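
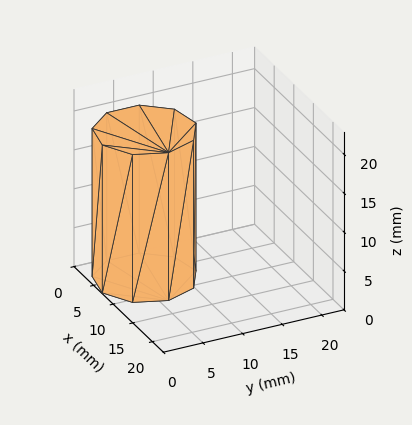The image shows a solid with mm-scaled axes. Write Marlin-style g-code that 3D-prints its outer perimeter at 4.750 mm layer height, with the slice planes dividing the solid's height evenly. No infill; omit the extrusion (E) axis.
Reading the render: the shape is a regular 9-sided prism (a cylinder approximated with 9 flat sides), circumscribed radius ≈ 6 mm, height ≈ 19 mm (dimensions read to the nearest mm from the axis ticks). For the g-code, the solid's height is divided into equal slices at the stated Δz and each level perimeter traced with G1 moves after a G0 lift.

; perimeter-only toolpath
G21 ; units = mm
G90 ; absolute positioning
G28 ; home
; layer 1
G0 Z4.750
G0 X12.000 Y6.000
G1 X10.596 Y9.857
G1 X7.042 Y11.909
G1 X3.000 Y11.196
G1 X0.362 Y8.052
G1 X0.362 Y3.948
G1 X3.000 Y0.804
G1 X7.042 Y0.091
G1 X10.596 Y2.143
G1 X12.000 Y6.000
; layer 2
G0 Z9.500
G0 X12.000 Y6.000
G1 X10.596 Y9.857
G1 X7.042 Y11.909
G1 X3.000 Y11.196
G1 X0.362 Y8.052
G1 X0.362 Y3.948
G1 X3.000 Y0.804
G1 X7.042 Y0.091
G1 X10.596 Y2.143
G1 X12.000 Y6.000
; layer 3
G0 Z14.250
G0 X12.000 Y6.000
G1 X10.596 Y9.857
G1 X7.042 Y11.909
G1 X3.000 Y11.196
G1 X0.362 Y8.052
G1 X0.362 Y3.948
G1 X3.000 Y0.804
G1 X7.042 Y0.091
G1 X10.596 Y2.143
G1 X12.000 Y6.000
; layer 4
G0 Z19.000
G0 X12.000 Y6.000
G1 X10.596 Y9.857
G1 X7.042 Y11.909
G1 X3.000 Y11.196
G1 X0.362 Y8.052
G1 X0.362 Y3.948
G1 X3.000 Y0.804
G1 X7.042 Y0.091
G1 X10.596 Y2.143
G1 X12.000 Y6.000
M2 ; end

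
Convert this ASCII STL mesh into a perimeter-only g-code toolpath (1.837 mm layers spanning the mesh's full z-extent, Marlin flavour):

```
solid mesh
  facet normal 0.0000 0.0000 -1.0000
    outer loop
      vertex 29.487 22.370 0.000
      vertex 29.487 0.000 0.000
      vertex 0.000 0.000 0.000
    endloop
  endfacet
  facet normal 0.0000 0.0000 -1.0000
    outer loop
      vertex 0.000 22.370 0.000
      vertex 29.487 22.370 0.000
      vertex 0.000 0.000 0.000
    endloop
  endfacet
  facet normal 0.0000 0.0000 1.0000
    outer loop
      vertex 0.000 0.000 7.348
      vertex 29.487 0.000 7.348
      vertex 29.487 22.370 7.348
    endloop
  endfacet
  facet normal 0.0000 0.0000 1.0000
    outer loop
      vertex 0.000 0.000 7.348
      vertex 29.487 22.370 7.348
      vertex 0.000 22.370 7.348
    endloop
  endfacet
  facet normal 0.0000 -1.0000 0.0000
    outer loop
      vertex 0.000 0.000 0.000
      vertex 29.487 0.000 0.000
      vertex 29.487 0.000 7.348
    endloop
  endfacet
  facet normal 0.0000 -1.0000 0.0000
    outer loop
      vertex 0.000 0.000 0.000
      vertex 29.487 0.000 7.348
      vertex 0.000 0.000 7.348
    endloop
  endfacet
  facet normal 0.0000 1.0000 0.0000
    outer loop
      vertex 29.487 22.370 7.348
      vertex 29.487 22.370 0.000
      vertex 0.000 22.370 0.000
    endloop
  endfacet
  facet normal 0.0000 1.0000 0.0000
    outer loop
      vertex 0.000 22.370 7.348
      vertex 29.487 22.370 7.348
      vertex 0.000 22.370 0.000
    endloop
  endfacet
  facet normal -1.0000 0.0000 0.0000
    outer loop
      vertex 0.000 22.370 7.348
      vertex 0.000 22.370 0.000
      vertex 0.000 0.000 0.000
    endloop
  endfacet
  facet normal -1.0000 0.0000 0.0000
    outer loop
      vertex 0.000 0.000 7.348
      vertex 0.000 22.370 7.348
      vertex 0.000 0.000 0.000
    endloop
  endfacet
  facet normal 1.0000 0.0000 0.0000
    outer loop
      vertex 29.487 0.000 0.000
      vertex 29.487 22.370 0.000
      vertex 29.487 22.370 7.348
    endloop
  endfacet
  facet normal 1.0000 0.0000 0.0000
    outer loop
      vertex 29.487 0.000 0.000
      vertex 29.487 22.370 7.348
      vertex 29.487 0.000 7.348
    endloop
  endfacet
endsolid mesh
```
; perimeter-only toolpath
G21 ; units = mm
G90 ; absolute positioning
G28 ; home
; layer 1
G0 Z1.837
G0 X0.000 Y0.000
G1 X29.487 Y0.000
G1 X29.487 Y22.370
G1 X0.000 Y22.370
G1 X0.000 Y0.000
; layer 2
G0 Z3.674
G0 X0.000 Y0.000
G1 X29.487 Y0.000
G1 X29.487 Y22.370
G1 X0.000 Y22.370
G1 X0.000 Y0.000
; layer 3
G0 Z5.511
G0 X0.000 Y0.000
G1 X29.487 Y0.000
G1 X29.487 Y22.370
G1 X0.000 Y22.370
G1 X0.000 Y0.000
; layer 4
G0 Z7.348
G0 X0.000 Y0.000
G1 X29.487 Y0.000
G1 X29.487 Y22.370
G1 X0.000 Y22.370
G1 X0.000 Y0.000
M2 ; end

The solid is a rectangular box, roughly 29.5 × 22.4 mm footprint and 7.35 mm tall. Slicing at Δz = 1.837 mm — 4 equal slices spanning the solid's height, so layer i sits at z = i·h/4 — gives 4 non-empty perimeters. Each is a 4-segment closed polygon; G0 lifts to the layer z and rapids to the start vertex, then G1 traces the edges.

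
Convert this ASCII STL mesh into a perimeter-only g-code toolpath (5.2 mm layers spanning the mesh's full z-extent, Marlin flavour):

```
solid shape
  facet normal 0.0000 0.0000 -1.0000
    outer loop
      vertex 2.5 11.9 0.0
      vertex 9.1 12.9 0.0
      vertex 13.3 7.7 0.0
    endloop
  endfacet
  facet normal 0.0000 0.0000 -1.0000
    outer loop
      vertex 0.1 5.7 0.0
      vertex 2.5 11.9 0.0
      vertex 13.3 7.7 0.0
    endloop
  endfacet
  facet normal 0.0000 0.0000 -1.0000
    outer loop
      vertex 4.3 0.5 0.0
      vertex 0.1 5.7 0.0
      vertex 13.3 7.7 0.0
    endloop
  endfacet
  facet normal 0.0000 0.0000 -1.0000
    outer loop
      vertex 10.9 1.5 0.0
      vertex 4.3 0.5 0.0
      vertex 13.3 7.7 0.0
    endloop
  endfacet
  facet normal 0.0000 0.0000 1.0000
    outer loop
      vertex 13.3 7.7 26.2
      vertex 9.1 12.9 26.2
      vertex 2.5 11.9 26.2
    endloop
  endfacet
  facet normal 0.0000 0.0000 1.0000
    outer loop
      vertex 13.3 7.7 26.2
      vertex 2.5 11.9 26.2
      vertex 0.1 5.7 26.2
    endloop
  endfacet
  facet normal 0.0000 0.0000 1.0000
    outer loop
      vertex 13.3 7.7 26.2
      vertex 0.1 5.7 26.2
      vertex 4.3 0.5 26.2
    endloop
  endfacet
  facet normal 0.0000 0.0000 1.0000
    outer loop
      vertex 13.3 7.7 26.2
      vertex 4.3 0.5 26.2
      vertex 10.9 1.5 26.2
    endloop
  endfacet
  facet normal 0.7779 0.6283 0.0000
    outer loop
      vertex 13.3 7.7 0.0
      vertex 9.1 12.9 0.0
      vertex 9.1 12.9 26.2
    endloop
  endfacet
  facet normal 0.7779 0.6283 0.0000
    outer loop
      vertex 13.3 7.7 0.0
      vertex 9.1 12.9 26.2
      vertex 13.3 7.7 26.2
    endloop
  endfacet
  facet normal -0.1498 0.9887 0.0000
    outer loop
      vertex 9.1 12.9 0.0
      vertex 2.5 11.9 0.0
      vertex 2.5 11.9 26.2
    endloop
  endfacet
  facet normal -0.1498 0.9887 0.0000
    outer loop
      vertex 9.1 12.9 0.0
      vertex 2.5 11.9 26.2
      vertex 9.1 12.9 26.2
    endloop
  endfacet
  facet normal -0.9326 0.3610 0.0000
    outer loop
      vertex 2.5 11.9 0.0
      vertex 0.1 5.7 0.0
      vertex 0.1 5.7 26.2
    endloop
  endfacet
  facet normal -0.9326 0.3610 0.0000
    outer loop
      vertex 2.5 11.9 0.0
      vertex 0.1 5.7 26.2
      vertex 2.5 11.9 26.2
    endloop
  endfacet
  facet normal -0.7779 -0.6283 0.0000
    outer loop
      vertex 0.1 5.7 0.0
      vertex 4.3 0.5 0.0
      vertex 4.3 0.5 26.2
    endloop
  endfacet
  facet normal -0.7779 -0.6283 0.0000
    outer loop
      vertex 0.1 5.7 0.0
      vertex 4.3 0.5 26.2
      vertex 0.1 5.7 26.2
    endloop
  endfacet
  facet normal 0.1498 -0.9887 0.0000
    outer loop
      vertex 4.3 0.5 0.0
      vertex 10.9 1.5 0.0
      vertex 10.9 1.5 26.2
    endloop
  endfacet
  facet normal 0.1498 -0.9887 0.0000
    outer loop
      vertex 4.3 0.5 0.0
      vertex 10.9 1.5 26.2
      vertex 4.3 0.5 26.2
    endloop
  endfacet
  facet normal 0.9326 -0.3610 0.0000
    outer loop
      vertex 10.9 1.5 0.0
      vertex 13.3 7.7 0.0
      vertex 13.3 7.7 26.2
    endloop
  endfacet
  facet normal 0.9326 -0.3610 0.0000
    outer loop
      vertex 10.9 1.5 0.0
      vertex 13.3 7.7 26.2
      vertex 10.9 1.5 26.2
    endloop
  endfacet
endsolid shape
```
; perimeter-only toolpath
G21 ; units = mm
G90 ; absolute positioning
G28 ; home
; layer 1
G0 Z5.2
G0 X13.3 Y7.7
G1 X9.1 Y12.9
G1 X2.5 Y11.9
G1 X0.1 Y5.7
G1 X4.3 Y0.5
G1 X10.9 Y1.5
G1 X13.3 Y7.7
; layer 2
G0 Z10.5
G0 X13.3 Y7.7
G1 X9.1 Y12.9
G1 X2.5 Y11.9
G1 X0.1 Y5.7
G1 X4.3 Y0.5
G1 X10.9 Y1.5
G1 X13.3 Y7.7
; layer 3
G0 Z15.7
G0 X13.3 Y7.7
G1 X9.1 Y12.9
G1 X2.5 Y11.9
G1 X0.1 Y5.7
G1 X4.3 Y0.5
G1 X10.9 Y1.5
G1 X13.3 Y7.7
; layer 4
G0 Z21.0
G0 X13.3 Y7.7
G1 X9.1 Y12.9
G1 X2.5 Y11.9
G1 X0.1 Y5.7
G1 X4.3 Y0.5
G1 X10.9 Y1.5
G1 X13.3 Y7.7
; layer 5
G0 Z26.2
G0 X13.3 Y7.7
G1 X9.1 Y12.9
G1 X2.5 Y11.9
G1 X0.1 Y5.7
G1 X4.3 Y0.5
G1 X10.9 Y1.5
G1 X13.3 Y7.7
M2 ; end

The solid is a regular 6-sided prism (a cylinder approximated with 6 flat sides), circumscribed radius ≈ 6.7 mm, height ≈ 26.2 mm. Slicing at Δz = 5.2 mm — 5 equal slices spanning the solid's height, so layer i sits at z = i·h/5 — gives 5 non-empty perimeters. Each is a 6-segment closed polygon; G0 lifts to the layer z and rapids to the start vertex, then G1 traces the edges.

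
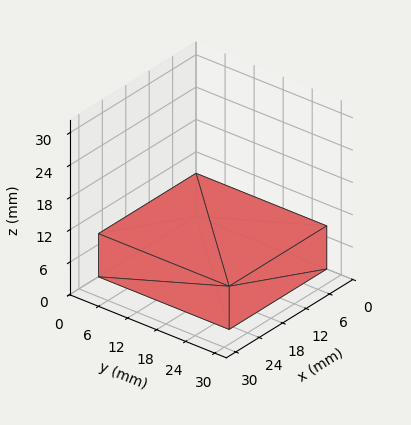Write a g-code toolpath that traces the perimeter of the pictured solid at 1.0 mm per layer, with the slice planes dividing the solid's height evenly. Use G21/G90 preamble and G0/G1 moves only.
Reading the render: the shape is a rectangular box, roughly 25 × 27 mm footprint and 8 mm tall (dimensions read to the nearest mm from the axis ticks). For the g-code, the solid's height is divided into equal slices at the stated Δz and each level perimeter traced with G1 moves after a G0 lift.

; perimeter-only toolpath
G21 ; units = mm
G90 ; absolute positioning
G28 ; home
; layer 1
G0 Z1.0
G0 X0.0 Y0.0
G1 X25.0 Y0.0
G1 X25.0 Y27.0
G1 X0.0 Y27.0
G1 X0.0 Y0.0
; layer 2
G0 Z2.0
G0 X0.0 Y0.0
G1 X25.0 Y0.0
G1 X25.0 Y27.0
G1 X0.0 Y27.0
G1 X0.0 Y0.0
; layer 3
G0 Z3.0
G0 X0.0 Y0.0
G1 X25.0 Y0.0
G1 X25.0 Y27.0
G1 X0.0 Y27.0
G1 X0.0 Y0.0
; layer 4
G0 Z4.0
G0 X0.0 Y0.0
G1 X25.0 Y0.0
G1 X25.0 Y27.0
G1 X0.0 Y27.0
G1 X0.0 Y0.0
; layer 5
G0 Z5.0
G0 X0.0 Y0.0
G1 X25.0 Y0.0
G1 X25.0 Y27.0
G1 X0.0 Y27.0
G1 X0.0 Y0.0
; layer 6
G0 Z6.0
G0 X0.0 Y0.0
G1 X25.0 Y0.0
G1 X25.0 Y27.0
G1 X0.0 Y27.0
G1 X0.0 Y0.0
; layer 7
G0 Z7.0
G0 X0.0 Y0.0
G1 X25.0 Y0.0
G1 X25.0 Y27.0
G1 X0.0 Y27.0
G1 X0.0 Y0.0
; layer 8
G0 Z8.0
G0 X0.0 Y0.0
G1 X25.0 Y0.0
G1 X25.0 Y27.0
G1 X0.0 Y27.0
G1 X0.0 Y0.0
M2 ; end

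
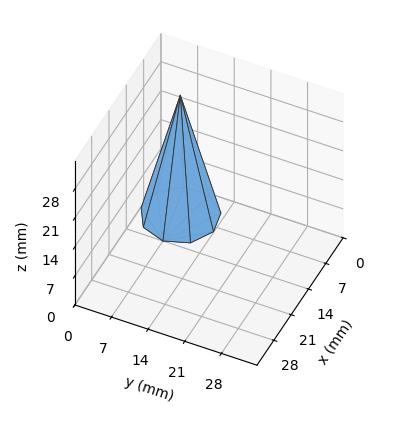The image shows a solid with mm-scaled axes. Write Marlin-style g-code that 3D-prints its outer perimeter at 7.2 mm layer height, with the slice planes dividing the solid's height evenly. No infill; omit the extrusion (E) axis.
Reading the render: the shape is a regular 9-sided pyramid, base circumscribed radius ≈ 7 mm, apex at z ≈ 29 mm (dimensions read to the nearest mm from the axis ticks). For the g-code, the solid's height is divided into equal slices at the stated Δz and each level perimeter traced with G1 moves after a G0 lift.

; perimeter-only toolpath
G21 ; units = mm
G90 ; absolute positioning
G28 ; home
; layer 1
G0 Z7.2
G0 X12.2 Y7.0
G1 X11.1 Y10.4
G1 X7.9 Y12.2
G1 X4.4 Y11.6
G1 X2.0 Y8.8
G1 X2.0 Y5.2
G1 X4.4 Y2.4
G1 X7.9 Y1.8
G1 X11.1 Y3.6
G1 X12.2 Y7.0
; layer 2
G0 Z14.5
G0 X10.5 Y7.0
G1 X9.7 Y9.2
G1 X7.6 Y10.4
G1 X5.2 Y10.1
G1 X3.7 Y8.2
G1 X3.7 Y5.8
G1 X5.2 Y4.0
G1 X7.6 Y3.5
G1 X9.7 Y4.8
G1 X10.5 Y7.0
; layer 3
G0 Z21.8
G0 X8.8 Y7.0
G1 X8.3 Y8.1
G1 X7.3 Y8.7
G1 X6.1 Y8.5
G1 X5.3 Y7.6
G1 X5.3 Y6.4
G1 X6.1 Y5.5
G1 X7.3 Y5.3
G1 X8.3 Y5.9
G1 X8.8 Y7.0
M2 ; end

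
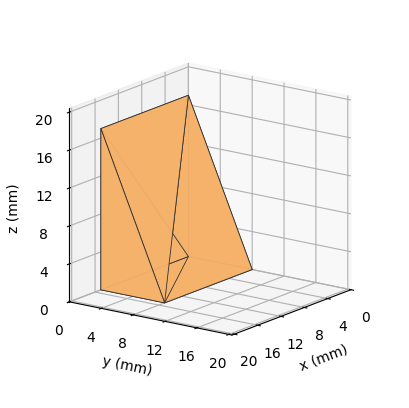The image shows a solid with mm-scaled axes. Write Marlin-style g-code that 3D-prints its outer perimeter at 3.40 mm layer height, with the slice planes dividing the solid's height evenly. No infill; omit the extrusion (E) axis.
Reading the render: the shape is a wedge (ramp): 15 × 8 mm base, rising to 17 mm along the y=0 edge and sloping linearly to z=0 at y=8 (dimensions read to the nearest mm from the axis ticks). For the g-code, the solid's height is divided into equal slices at the stated Δz and each level perimeter traced with G1 moves after a G0 lift.

; perimeter-only toolpath
G21 ; units = mm
G90 ; absolute positioning
G28 ; home
; layer 1
G0 Z3.40
G0 X0.00 Y0.00
G1 X15.00 Y0.00
G1 X15.00 Y6.40
G1 X0.00 Y6.40
G1 X0.00 Y0.00
; layer 2
G0 Z6.80
G0 X0.00 Y0.00
G1 X15.00 Y0.00
G1 X15.00 Y4.80
G1 X0.00 Y4.80
G1 X0.00 Y0.00
; layer 3
G0 Z10.20
G0 X0.00 Y0.00
G1 X15.00 Y0.00
G1 X15.00 Y3.20
G1 X0.00 Y3.20
G1 X0.00 Y0.00
; layer 4
G0 Z13.60
G0 X0.00 Y0.00
G1 X15.00 Y0.00
G1 X15.00 Y1.60
G1 X0.00 Y1.60
G1 X0.00 Y0.00
M2 ; end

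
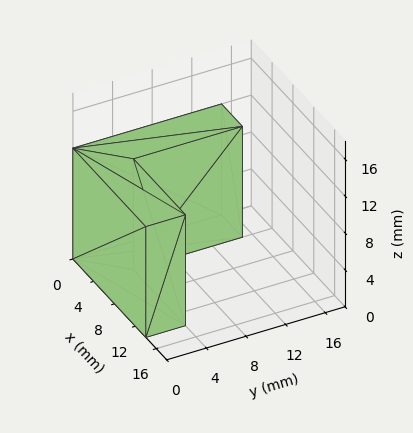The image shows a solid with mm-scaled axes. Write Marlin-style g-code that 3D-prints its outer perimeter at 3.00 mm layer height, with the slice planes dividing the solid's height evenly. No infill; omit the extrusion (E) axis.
Reading the render: the shape is an L-shaped prism: outer 14 × 15 mm, arm thicknesses ≈ 4 mm (horizontal) and 4 mm (vertical), extruded 12 mm in z (dimensions read to the nearest mm from the axis ticks). For the g-code, the solid's height is divided into equal slices at the stated Δz and each level perimeter traced with G1 moves after a G0 lift.

; perimeter-only toolpath
G21 ; units = mm
G90 ; absolute positioning
G28 ; home
; layer 1
G0 Z3.00
G0 X0.00 Y0.00
G1 X14.00 Y0.00
G1 X14.00 Y4.00
G1 X4.00 Y4.00
G1 X4.00 Y15.00
G1 X0.00 Y15.00
G1 X0.00 Y0.00
; layer 2
G0 Z6.00
G0 X0.00 Y0.00
G1 X14.00 Y0.00
G1 X14.00 Y4.00
G1 X4.00 Y4.00
G1 X4.00 Y15.00
G1 X0.00 Y15.00
G1 X0.00 Y0.00
; layer 3
G0 Z9.00
G0 X0.00 Y0.00
G1 X14.00 Y0.00
G1 X14.00 Y4.00
G1 X4.00 Y4.00
G1 X4.00 Y15.00
G1 X0.00 Y15.00
G1 X0.00 Y0.00
; layer 4
G0 Z12.00
G0 X0.00 Y0.00
G1 X14.00 Y0.00
G1 X14.00 Y4.00
G1 X4.00 Y4.00
G1 X4.00 Y15.00
G1 X0.00 Y15.00
G1 X0.00 Y0.00
M2 ; end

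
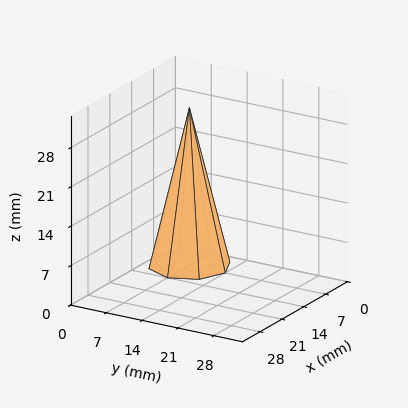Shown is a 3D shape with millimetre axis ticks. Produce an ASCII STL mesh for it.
Reading the render: the shape is a regular 8-sided pyramid, base circumscribed radius ≈ 7 mm, apex at z ≈ 28 mm (dimensions read to the nearest mm from the axis ticks). For the STL, each face is triangulated and given an outward normal.

solid part
  facet normal 0.0000 0.0000 -1.0000
    outer loop
      vertex 7.0 14.0 0.0
      vertex 11.9 11.9 0.0
      vertex 14.0 7.0 0.0
    endloop
  endfacet
  facet normal 0.0000 0.0000 -1.0000
    outer loop
      vertex 2.1 11.9 0.0
      vertex 7.0 14.0 0.0
      vertex 14.0 7.0 0.0
    endloop
  endfacet
  facet normal 0.0000 0.0000 -1.0000
    outer loop
      vertex 0.0 7.0 0.0
      vertex 2.1 11.9 0.0
      vertex 14.0 7.0 0.0
    endloop
  endfacet
  facet normal 0.0000 0.0000 -1.0000
    outer loop
      vertex 2.1 2.1 0.0
      vertex 0.0 7.0 0.0
      vertex 14.0 7.0 0.0
    endloop
  endfacet
  facet normal 0.0000 0.0000 -1.0000
    outer loop
      vertex 7.0 0.0 0.0
      vertex 2.1 2.1 0.0
      vertex 14.0 7.0 0.0
    endloop
  endfacet
  facet normal 0.0000 0.0000 -1.0000
    outer loop
      vertex 11.9 2.1 0.0
      vertex 7.0 0.0 0.0
      vertex 14.0 7.0 0.0
    endloop
  endfacet
  facet normal 0.8958 0.3839 0.2239
    outer loop
      vertex 14.0 7.0 0.0
      vertex 11.9 11.9 0.0
      vertex 7.0 7.0 28.0
    endloop
  endfacet
  facet normal 0.3839 0.8958 0.2239
    outer loop
      vertex 11.9 11.9 0.0
      vertex 7.0 14.0 0.0
      vertex 7.0 7.0 28.0
    endloop
  endfacet
  facet normal -0.3839 0.8958 0.2239
    outer loop
      vertex 7.0 14.0 0.0
      vertex 2.1 11.9 0.0
      vertex 7.0 7.0 28.0
    endloop
  endfacet
  facet normal -0.8958 0.3839 0.2239
    outer loop
      vertex 2.1 11.9 0.0
      vertex 0.0 7.0 0.0
      vertex 7.0 7.0 28.0
    endloop
  endfacet
  facet normal -0.8958 -0.3839 0.2239
    outer loop
      vertex 0.0 7.0 0.0
      vertex 2.1 2.1 0.0
      vertex 7.0 7.0 28.0
    endloop
  endfacet
  facet normal -0.3839 -0.8958 0.2239
    outer loop
      vertex 2.1 2.1 0.0
      vertex 7.0 0.0 0.0
      vertex 7.0 7.0 28.0
    endloop
  endfacet
  facet normal 0.3839 -0.8958 0.2239
    outer loop
      vertex 7.0 0.0 0.0
      vertex 11.9 2.1 0.0
      vertex 7.0 7.0 28.0
    endloop
  endfacet
  facet normal 0.8958 -0.3839 0.2239
    outer loop
      vertex 11.9 2.1 0.0
      vertex 14.0 7.0 0.0
      vertex 7.0 7.0 28.0
    endloop
  endfacet
endsolid part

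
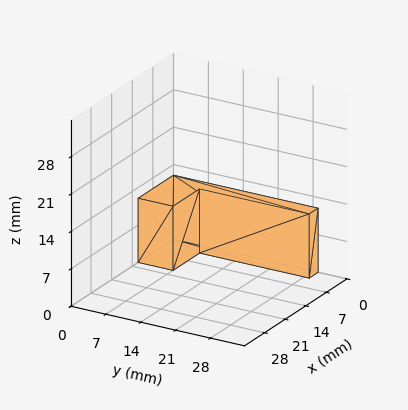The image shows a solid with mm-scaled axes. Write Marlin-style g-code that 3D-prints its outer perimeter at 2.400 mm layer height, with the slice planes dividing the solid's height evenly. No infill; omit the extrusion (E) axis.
Reading the render: the shape is an L-shaped prism: outer 12 × 29 mm, arm thicknesses ≈ 7 mm (horizontal) and 3 mm (vertical), extruded 12 mm in z (dimensions read to the nearest mm from the axis ticks). For the g-code, the solid's height is divided into equal slices at the stated Δz and each level perimeter traced with G1 moves after a G0 lift.

; perimeter-only toolpath
G21 ; units = mm
G90 ; absolute positioning
G28 ; home
; layer 1
G0 Z2.400
G0 X0.000 Y0.000
G1 X12.000 Y0.000
G1 X12.000 Y7.000
G1 X3.000 Y7.000
G1 X3.000 Y29.000
G1 X0.000 Y29.000
G1 X0.000 Y0.000
; layer 2
G0 Z4.800
G0 X0.000 Y0.000
G1 X12.000 Y0.000
G1 X12.000 Y7.000
G1 X3.000 Y7.000
G1 X3.000 Y29.000
G1 X0.000 Y29.000
G1 X0.000 Y0.000
; layer 3
G0 Z7.200
G0 X0.000 Y0.000
G1 X12.000 Y0.000
G1 X12.000 Y7.000
G1 X3.000 Y7.000
G1 X3.000 Y29.000
G1 X0.000 Y29.000
G1 X0.000 Y0.000
; layer 4
G0 Z9.600
G0 X0.000 Y0.000
G1 X12.000 Y0.000
G1 X12.000 Y7.000
G1 X3.000 Y7.000
G1 X3.000 Y29.000
G1 X0.000 Y29.000
G1 X0.000 Y0.000
; layer 5
G0 Z12.000
G0 X0.000 Y0.000
G1 X12.000 Y0.000
G1 X12.000 Y7.000
G1 X3.000 Y7.000
G1 X3.000 Y29.000
G1 X0.000 Y29.000
G1 X0.000 Y0.000
M2 ; end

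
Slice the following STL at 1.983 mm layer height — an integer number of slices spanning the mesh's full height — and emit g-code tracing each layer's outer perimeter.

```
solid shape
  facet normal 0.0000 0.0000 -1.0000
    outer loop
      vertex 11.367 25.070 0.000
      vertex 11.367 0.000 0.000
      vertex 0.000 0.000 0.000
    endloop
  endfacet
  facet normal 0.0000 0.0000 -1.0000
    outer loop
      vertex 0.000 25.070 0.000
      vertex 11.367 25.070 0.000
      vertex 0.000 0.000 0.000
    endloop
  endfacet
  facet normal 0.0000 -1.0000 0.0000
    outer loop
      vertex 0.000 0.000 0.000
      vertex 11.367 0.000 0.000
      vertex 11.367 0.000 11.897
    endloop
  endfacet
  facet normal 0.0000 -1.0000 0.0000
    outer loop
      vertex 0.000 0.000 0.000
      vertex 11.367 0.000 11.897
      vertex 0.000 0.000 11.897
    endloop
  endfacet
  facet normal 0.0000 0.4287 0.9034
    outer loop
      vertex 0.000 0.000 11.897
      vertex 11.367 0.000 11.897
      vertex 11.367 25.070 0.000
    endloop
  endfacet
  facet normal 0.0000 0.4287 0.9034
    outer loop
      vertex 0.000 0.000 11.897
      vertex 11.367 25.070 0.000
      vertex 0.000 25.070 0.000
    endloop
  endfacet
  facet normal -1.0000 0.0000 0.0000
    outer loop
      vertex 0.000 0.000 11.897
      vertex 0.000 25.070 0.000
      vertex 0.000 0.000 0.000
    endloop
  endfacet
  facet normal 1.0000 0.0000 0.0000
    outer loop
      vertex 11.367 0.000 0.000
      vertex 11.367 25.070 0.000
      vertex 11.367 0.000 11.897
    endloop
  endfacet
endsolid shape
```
; perimeter-only toolpath
G21 ; units = mm
G90 ; absolute positioning
G28 ; home
; layer 1
G0 Z1.983
G0 X0.000 Y0.000
G1 X11.367 Y0.000
G1 X11.367 Y20.892
G1 X0.000 Y20.892
G1 X0.000 Y0.000
; layer 2
G0 Z3.966
G0 X0.000 Y0.000
G1 X11.367 Y0.000
G1 X11.367 Y16.713
G1 X0.000 Y16.713
G1 X0.000 Y0.000
; layer 3
G0 Z5.949
G0 X0.000 Y0.000
G1 X11.367 Y0.000
G1 X11.367 Y12.535
G1 X0.000 Y12.535
G1 X0.000 Y0.000
; layer 4
G0 Z7.931
G0 X0.000 Y0.000
G1 X11.367 Y0.000
G1 X11.367 Y8.357
G1 X0.000 Y8.357
G1 X0.000 Y0.000
; layer 5
G0 Z9.914
G0 X0.000 Y0.000
G1 X11.367 Y0.000
G1 X11.367 Y4.178
G1 X0.000 Y4.178
G1 X0.000 Y0.000
M2 ; end

The solid is a wedge (ramp): 11.4 × 25.1 mm base, rising to 11.9 mm along the y=0 edge and sloping linearly to z=0 at y=25.1. Slicing at Δz = 1.983 mm — 6 equal slices spanning the solid's height, so layer i sits at z = i·h/6 — gives 5 non-empty perimeters. Each is a 4-segment closed polygon; G0 lifts to the layer z and rapids to the start vertex, then G1 traces the edges. The cross-section shrinks linearly with z (the slice at the apex is degenerate and omitted).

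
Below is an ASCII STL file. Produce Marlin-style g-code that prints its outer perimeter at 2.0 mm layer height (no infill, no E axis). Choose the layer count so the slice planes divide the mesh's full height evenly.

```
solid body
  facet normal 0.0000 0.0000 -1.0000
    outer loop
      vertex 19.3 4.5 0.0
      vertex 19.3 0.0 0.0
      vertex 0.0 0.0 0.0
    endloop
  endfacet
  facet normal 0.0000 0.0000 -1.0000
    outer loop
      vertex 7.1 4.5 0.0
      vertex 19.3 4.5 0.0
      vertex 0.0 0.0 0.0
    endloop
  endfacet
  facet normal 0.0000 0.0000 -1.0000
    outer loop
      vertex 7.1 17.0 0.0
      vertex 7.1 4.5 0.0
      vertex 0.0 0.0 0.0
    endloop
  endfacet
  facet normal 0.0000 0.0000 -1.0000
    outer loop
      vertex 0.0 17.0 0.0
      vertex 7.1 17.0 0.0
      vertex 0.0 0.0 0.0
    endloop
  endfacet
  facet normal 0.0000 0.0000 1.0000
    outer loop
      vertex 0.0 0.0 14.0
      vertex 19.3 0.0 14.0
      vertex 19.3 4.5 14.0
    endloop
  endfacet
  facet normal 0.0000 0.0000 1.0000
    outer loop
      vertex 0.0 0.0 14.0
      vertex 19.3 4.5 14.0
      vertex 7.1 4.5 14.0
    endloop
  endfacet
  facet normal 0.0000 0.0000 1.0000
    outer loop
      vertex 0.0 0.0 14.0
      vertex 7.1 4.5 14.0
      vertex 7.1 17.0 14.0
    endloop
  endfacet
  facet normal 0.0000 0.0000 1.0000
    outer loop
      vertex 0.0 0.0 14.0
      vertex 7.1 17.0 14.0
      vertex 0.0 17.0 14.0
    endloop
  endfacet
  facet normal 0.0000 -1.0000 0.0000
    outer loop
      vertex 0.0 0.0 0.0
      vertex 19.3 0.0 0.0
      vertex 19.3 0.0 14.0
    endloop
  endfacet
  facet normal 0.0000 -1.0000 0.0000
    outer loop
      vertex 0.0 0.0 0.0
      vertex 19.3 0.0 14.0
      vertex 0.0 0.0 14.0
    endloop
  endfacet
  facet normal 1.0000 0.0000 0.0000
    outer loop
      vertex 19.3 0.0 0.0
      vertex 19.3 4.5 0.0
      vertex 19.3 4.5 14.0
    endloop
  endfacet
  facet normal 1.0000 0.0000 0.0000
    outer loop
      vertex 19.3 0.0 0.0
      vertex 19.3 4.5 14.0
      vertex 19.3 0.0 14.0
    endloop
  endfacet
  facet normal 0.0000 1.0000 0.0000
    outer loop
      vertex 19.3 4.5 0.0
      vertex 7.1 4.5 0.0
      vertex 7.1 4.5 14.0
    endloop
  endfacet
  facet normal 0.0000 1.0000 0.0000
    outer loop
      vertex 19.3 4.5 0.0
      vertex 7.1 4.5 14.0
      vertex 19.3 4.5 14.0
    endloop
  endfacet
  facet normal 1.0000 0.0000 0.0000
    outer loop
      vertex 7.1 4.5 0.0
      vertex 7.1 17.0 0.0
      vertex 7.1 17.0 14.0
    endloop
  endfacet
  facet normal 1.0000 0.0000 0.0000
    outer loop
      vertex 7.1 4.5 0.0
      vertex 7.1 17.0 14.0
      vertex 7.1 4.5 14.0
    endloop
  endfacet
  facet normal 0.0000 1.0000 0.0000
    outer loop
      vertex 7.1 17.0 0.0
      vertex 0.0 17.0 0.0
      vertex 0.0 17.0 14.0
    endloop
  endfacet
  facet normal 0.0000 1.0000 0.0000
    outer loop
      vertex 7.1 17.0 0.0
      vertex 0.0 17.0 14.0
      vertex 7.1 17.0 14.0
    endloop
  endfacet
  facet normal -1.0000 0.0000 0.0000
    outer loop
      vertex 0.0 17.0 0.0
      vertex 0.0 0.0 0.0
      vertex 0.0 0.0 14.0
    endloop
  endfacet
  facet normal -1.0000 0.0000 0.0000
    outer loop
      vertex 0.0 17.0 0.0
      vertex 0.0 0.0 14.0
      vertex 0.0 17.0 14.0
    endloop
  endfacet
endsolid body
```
; perimeter-only toolpath
G21 ; units = mm
G90 ; absolute positioning
G28 ; home
; layer 1
G0 Z2.0
G0 X0.0 Y0.0
G1 X19.3 Y0.0
G1 X19.3 Y4.5
G1 X7.1 Y4.5
G1 X7.1 Y17.0
G1 X0.0 Y17.0
G1 X0.0 Y0.0
; layer 2
G0 Z4.0
G0 X0.0 Y0.0
G1 X19.3 Y0.0
G1 X19.3 Y4.5
G1 X7.1 Y4.5
G1 X7.1 Y17.0
G1 X0.0 Y17.0
G1 X0.0 Y0.0
; layer 3
G0 Z6.0
G0 X0.0 Y0.0
G1 X19.3 Y0.0
G1 X19.3 Y4.5
G1 X7.1 Y4.5
G1 X7.1 Y17.0
G1 X0.0 Y17.0
G1 X0.0 Y0.0
; layer 4
G0 Z8.0
G0 X0.0 Y0.0
G1 X19.3 Y0.0
G1 X19.3 Y4.5
G1 X7.1 Y4.5
G1 X7.1 Y17.0
G1 X0.0 Y17.0
G1 X0.0 Y0.0
; layer 5
G0 Z10.0
G0 X0.0 Y0.0
G1 X19.3 Y0.0
G1 X19.3 Y4.5
G1 X7.1 Y4.5
G1 X7.1 Y17.0
G1 X0.0 Y17.0
G1 X0.0 Y0.0
; layer 6
G0 Z12.0
G0 X0.0 Y0.0
G1 X19.3 Y0.0
G1 X19.3 Y4.5
G1 X7.1 Y4.5
G1 X7.1 Y17.0
G1 X0.0 Y17.0
G1 X0.0 Y0.0
; layer 7
G0 Z14.0
G0 X0.0 Y0.0
G1 X19.3 Y0.0
G1 X19.3 Y4.5
G1 X7.1 Y4.5
G1 X7.1 Y17.0
G1 X0.0 Y17.0
G1 X0.0 Y0.0
M2 ; end

The solid is an L-shaped prism: outer 19.3 × 17 mm, arm thicknesses ≈ 4.5 mm (horizontal) and 7.1 mm (vertical), extruded 14 mm in z. Slicing at Δz = 2.0 mm — 7 equal slices spanning the solid's height, so layer i sits at z = i·h/7 — gives 7 non-empty perimeters. Each is a 6-segment closed polygon; G0 lifts to the layer z and rapids to the start vertex, then G1 traces the edges.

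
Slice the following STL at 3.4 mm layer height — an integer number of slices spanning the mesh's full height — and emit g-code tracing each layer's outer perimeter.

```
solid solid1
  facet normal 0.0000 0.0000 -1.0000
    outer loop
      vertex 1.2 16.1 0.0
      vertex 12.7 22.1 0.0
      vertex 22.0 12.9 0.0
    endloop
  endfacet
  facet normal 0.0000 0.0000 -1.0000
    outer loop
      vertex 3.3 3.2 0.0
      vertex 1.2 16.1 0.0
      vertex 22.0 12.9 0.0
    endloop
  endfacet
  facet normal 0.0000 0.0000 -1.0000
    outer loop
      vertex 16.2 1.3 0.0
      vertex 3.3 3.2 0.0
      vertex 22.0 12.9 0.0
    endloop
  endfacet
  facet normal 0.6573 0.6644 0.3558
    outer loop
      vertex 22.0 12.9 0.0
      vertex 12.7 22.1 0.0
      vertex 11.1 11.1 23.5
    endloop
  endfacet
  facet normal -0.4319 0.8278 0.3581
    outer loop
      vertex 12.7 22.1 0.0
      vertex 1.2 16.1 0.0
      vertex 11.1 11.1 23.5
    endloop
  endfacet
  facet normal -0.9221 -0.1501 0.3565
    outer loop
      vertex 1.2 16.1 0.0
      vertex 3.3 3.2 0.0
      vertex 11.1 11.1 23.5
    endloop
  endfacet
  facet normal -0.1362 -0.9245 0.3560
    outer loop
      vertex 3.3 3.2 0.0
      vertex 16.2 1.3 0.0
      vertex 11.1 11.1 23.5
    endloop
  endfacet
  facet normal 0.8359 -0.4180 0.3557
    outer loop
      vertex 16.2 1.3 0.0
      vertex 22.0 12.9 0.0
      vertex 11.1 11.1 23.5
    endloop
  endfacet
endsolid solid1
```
; perimeter-only toolpath
G21 ; units = mm
G90 ; absolute positioning
G28 ; home
; layer 1
G0 Z3.4
G0 X20.4 Y12.6
G1 X12.5 Y20.5
G1 X2.6 Y15.4
G1 X4.4 Y4.3
G1 X15.5 Y2.7
G1 X20.4 Y12.6
; layer 2
G0 Z6.7
G0 X18.9 Y12.4
G1 X12.2 Y19.0
G1 X4.0 Y14.7
G1 X5.5 Y5.5
G1 X14.7 Y4.1
G1 X18.9 Y12.4
; layer 3
G0 Z10.1
G0 X17.3 Y12.1
G1 X12.0 Y17.4
G1 X5.4 Y14.0
G1 X6.6 Y6.6
G1 X14.0 Y5.5
G1 X17.3 Y12.1
; layer 4
G0 Z13.4
G0 X15.8 Y11.9
G1 X11.8 Y15.8
G1 X6.9 Y13.2
G1 X7.8 Y7.7
G1 X13.3 Y6.9
G1 X15.8 Y11.9
; layer 5
G0 Z16.8
G0 X14.2 Y11.6
G1 X11.6 Y14.2
G1 X8.3 Y12.5
G1 X8.9 Y8.8
G1 X12.6 Y8.3
G1 X14.2 Y11.6
; layer 6
G0 Z20.1
G0 X12.7 Y11.4
G1 X11.3 Y12.7
G1 X9.7 Y11.8
G1 X10.0 Y10.0
G1 X11.8 Y9.7
G1 X12.7 Y11.4
M2 ; end

The solid is a regular 5-sided pyramid, base circumscribed radius ≈ 11.1 mm, apex at z ≈ 23.5 mm. Slicing at Δz = 3.4 mm — 7 equal slices spanning the solid's height, so layer i sits at z = i·h/7 — gives 6 non-empty perimeters. Each is a 5-segment closed polygon; G0 lifts to the layer z and rapids to the start vertex, then G1 traces the edges. The cross-section shrinks linearly with z (the slice at the apex is degenerate and omitted).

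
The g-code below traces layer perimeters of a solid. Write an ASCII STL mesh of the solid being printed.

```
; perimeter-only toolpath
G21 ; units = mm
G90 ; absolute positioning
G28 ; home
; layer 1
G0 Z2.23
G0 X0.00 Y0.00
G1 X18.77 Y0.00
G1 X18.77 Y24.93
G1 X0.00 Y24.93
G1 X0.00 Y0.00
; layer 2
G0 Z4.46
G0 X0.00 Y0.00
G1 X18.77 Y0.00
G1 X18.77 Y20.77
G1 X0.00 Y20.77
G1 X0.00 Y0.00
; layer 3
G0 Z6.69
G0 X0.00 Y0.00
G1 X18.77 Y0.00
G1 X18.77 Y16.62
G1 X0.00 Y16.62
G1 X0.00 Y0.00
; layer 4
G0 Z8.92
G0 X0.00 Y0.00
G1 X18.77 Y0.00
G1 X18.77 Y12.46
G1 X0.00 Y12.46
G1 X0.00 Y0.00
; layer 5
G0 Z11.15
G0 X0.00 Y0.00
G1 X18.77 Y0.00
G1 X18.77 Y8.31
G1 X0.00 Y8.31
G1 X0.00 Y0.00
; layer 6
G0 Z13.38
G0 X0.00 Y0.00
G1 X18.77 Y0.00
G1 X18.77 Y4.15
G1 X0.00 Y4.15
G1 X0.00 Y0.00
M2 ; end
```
solid part
  facet normal 0.0000 0.0000 -1.0000
    outer loop
      vertex 18.77 29.08 0.00
      vertex 18.77 0.00 0.00
      vertex 0.00 0.00 0.00
    endloop
  endfacet
  facet normal 0.0000 0.0000 -1.0000
    outer loop
      vertex 0.00 29.08 0.00
      vertex 18.77 29.08 0.00
      vertex 0.00 0.00 0.00
    endloop
  endfacet
  facet normal 0.0000 -1.0000 0.0000
    outer loop
      vertex 0.00 0.00 0.00
      vertex 18.77 0.00 0.00
      vertex 18.77 0.00 15.61
    endloop
  endfacet
  facet normal 0.0000 -1.0000 0.0000
    outer loop
      vertex 0.00 0.00 0.00
      vertex 18.77 0.00 15.61
      vertex 0.00 0.00 15.61
    endloop
  endfacet
  facet normal 0.0000 0.4730 0.8811
    outer loop
      vertex 0.00 0.00 15.61
      vertex 18.77 0.00 15.61
      vertex 18.77 29.08 0.00
    endloop
  endfacet
  facet normal 0.0000 0.4730 0.8811
    outer loop
      vertex 0.00 0.00 15.61
      vertex 18.77 29.08 0.00
      vertex 0.00 29.08 0.00
    endloop
  endfacet
  facet normal -1.0000 0.0000 0.0000
    outer loop
      vertex 0.00 0.00 15.61
      vertex 0.00 29.08 0.00
      vertex 0.00 0.00 0.00
    endloop
  endfacet
  facet normal 1.0000 0.0000 0.0000
    outer loop
      vertex 18.77 0.00 0.00
      vertex 18.77 29.08 0.00
      vertex 18.77 0.00 15.61
    endloop
  endfacet
endsolid part

The G0 Z moves step by Δz≈2.23 mm. The G1 loops shrink linearly with z, so the solid tapers from its base footprint up to z≈15.6. Closing with a flat bottom cap and the tapered top and triangulating gives 8 facets — a wedge (ramp): 18.8 × 29.1 mm base, rising to 15.6 mm along the y=0 edge and sloping linearly to z=0 at y=29.1.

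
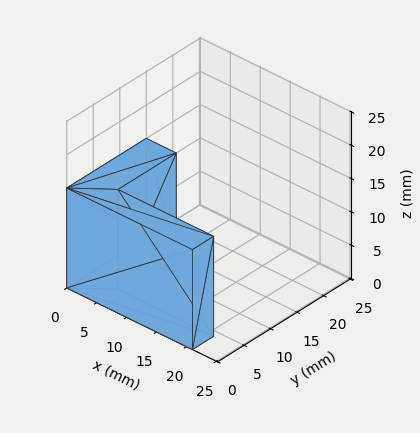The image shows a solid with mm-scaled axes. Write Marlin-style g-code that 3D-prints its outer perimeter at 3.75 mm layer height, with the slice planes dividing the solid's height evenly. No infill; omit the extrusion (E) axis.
Reading the render: the shape is an L-shaped prism: outer 21 × 15 mm, arm thicknesses ≈ 4 mm (horizontal) and 5 mm (vertical), extruded 15 mm in z (dimensions read to the nearest mm from the axis ticks). For the g-code, the solid's height is divided into equal slices at the stated Δz and each level perimeter traced with G1 moves after a G0 lift.

; perimeter-only toolpath
G21 ; units = mm
G90 ; absolute positioning
G28 ; home
; layer 1
G0 Z3.75
G0 X0.00 Y0.00
G1 X21.00 Y0.00
G1 X21.00 Y4.00
G1 X5.00 Y4.00
G1 X5.00 Y15.00
G1 X0.00 Y15.00
G1 X0.00 Y0.00
; layer 2
G0 Z7.50
G0 X0.00 Y0.00
G1 X21.00 Y0.00
G1 X21.00 Y4.00
G1 X5.00 Y4.00
G1 X5.00 Y15.00
G1 X0.00 Y15.00
G1 X0.00 Y0.00
; layer 3
G0 Z11.25
G0 X0.00 Y0.00
G1 X21.00 Y0.00
G1 X21.00 Y4.00
G1 X5.00 Y4.00
G1 X5.00 Y15.00
G1 X0.00 Y15.00
G1 X0.00 Y0.00
; layer 4
G0 Z15.00
G0 X0.00 Y0.00
G1 X21.00 Y0.00
G1 X21.00 Y4.00
G1 X5.00 Y4.00
G1 X5.00 Y15.00
G1 X0.00 Y15.00
G1 X0.00 Y0.00
M2 ; end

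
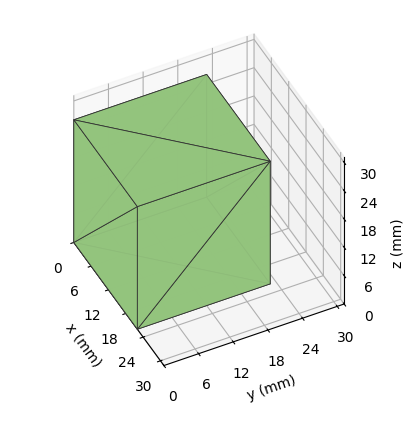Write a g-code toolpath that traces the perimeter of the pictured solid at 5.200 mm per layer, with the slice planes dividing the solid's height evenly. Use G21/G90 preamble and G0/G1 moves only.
Reading the render: the shape is a rectangular box, roughly 22 × 23 mm footprint and 26 mm tall (dimensions read to the nearest mm from the axis ticks). For the g-code, the solid's height is divided into equal slices at the stated Δz and each level perimeter traced with G1 moves after a G0 lift.

; perimeter-only toolpath
G21 ; units = mm
G90 ; absolute positioning
G28 ; home
; layer 1
G0 Z5.200
G0 X0.000 Y0.000
G1 X22.000 Y0.000
G1 X22.000 Y23.000
G1 X0.000 Y23.000
G1 X0.000 Y0.000
; layer 2
G0 Z10.400
G0 X0.000 Y0.000
G1 X22.000 Y0.000
G1 X22.000 Y23.000
G1 X0.000 Y23.000
G1 X0.000 Y0.000
; layer 3
G0 Z15.600
G0 X0.000 Y0.000
G1 X22.000 Y0.000
G1 X22.000 Y23.000
G1 X0.000 Y23.000
G1 X0.000 Y0.000
; layer 4
G0 Z20.800
G0 X0.000 Y0.000
G1 X22.000 Y0.000
G1 X22.000 Y23.000
G1 X0.000 Y23.000
G1 X0.000 Y0.000
; layer 5
G0 Z26.000
G0 X0.000 Y0.000
G1 X22.000 Y0.000
G1 X22.000 Y23.000
G1 X0.000 Y23.000
G1 X0.000 Y0.000
M2 ; end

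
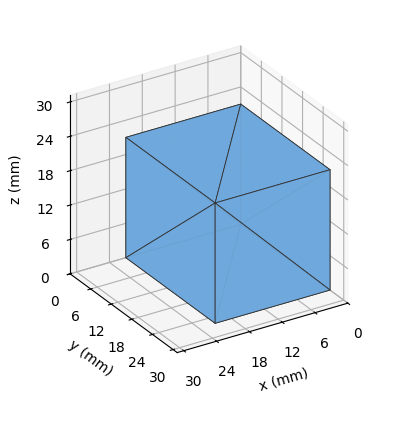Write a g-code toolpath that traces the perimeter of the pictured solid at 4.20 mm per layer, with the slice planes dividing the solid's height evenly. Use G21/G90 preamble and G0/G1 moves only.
Reading the render: the shape is a rectangular box, roughly 21 × 26 mm footprint and 21 mm tall (dimensions read to the nearest mm from the axis ticks). For the g-code, the solid's height is divided into equal slices at the stated Δz and each level perimeter traced with G1 moves after a G0 lift.

; perimeter-only toolpath
G21 ; units = mm
G90 ; absolute positioning
G28 ; home
; layer 1
G0 Z4.20
G0 X0.00 Y0.00
G1 X21.00 Y0.00
G1 X21.00 Y26.00
G1 X0.00 Y26.00
G1 X0.00 Y0.00
; layer 2
G0 Z8.40
G0 X0.00 Y0.00
G1 X21.00 Y0.00
G1 X21.00 Y26.00
G1 X0.00 Y26.00
G1 X0.00 Y0.00
; layer 3
G0 Z12.60
G0 X0.00 Y0.00
G1 X21.00 Y0.00
G1 X21.00 Y26.00
G1 X0.00 Y26.00
G1 X0.00 Y0.00
; layer 4
G0 Z16.80
G0 X0.00 Y0.00
G1 X21.00 Y0.00
G1 X21.00 Y26.00
G1 X0.00 Y26.00
G1 X0.00 Y0.00
; layer 5
G0 Z21.00
G0 X0.00 Y0.00
G1 X21.00 Y0.00
G1 X21.00 Y26.00
G1 X0.00 Y26.00
G1 X0.00 Y0.00
M2 ; end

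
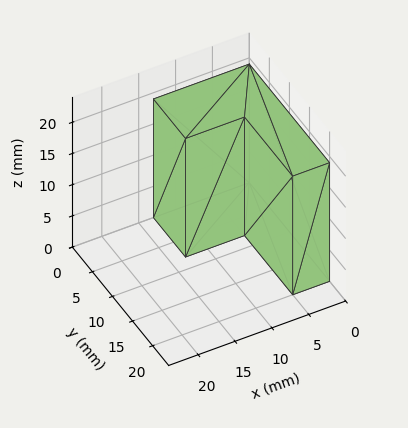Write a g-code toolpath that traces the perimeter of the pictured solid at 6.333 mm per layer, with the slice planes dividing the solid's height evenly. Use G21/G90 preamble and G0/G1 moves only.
Reading the render: the shape is an L-shaped prism: outer 13 × 20 mm, arm thicknesses ≈ 8 mm (horizontal) and 5 mm (vertical), extruded 19 mm in z (dimensions read to the nearest mm from the axis ticks). For the g-code, the solid's height is divided into equal slices at the stated Δz and each level perimeter traced with G1 moves after a G0 lift.

; perimeter-only toolpath
G21 ; units = mm
G90 ; absolute positioning
G28 ; home
; layer 1
G0 Z6.333
G0 X0.000 Y0.000
G1 X13.000 Y0.000
G1 X13.000 Y8.000
G1 X5.000 Y8.000
G1 X5.000 Y20.000
G1 X0.000 Y20.000
G1 X0.000 Y0.000
; layer 2
G0 Z12.667
G0 X0.000 Y0.000
G1 X13.000 Y0.000
G1 X13.000 Y8.000
G1 X5.000 Y8.000
G1 X5.000 Y20.000
G1 X0.000 Y20.000
G1 X0.000 Y0.000
; layer 3
G0 Z19.000
G0 X0.000 Y0.000
G1 X13.000 Y0.000
G1 X13.000 Y8.000
G1 X5.000 Y8.000
G1 X5.000 Y20.000
G1 X0.000 Y20.000
G1 X0.000 Y0.000
M2 ; end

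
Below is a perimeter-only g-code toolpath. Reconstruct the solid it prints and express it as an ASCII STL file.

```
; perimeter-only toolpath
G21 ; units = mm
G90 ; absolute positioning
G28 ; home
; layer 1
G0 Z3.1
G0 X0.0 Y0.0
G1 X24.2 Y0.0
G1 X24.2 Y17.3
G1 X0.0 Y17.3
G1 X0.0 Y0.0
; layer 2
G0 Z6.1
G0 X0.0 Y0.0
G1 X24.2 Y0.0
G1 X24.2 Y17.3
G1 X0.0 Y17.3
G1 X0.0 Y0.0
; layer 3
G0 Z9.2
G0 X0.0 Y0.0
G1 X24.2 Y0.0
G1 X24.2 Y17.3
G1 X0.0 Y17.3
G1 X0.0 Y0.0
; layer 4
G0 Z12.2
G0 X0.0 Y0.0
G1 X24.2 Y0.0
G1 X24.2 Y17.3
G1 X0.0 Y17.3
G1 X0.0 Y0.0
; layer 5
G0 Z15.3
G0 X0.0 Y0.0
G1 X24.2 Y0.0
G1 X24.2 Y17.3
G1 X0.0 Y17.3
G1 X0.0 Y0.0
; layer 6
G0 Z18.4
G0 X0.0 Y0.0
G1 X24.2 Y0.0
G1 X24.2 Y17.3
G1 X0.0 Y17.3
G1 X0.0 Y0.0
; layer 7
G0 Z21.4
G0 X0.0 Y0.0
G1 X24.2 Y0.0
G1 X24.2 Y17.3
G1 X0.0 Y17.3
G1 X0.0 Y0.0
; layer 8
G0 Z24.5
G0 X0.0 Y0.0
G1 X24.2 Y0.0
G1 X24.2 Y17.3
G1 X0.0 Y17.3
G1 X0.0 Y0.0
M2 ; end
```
solid part
  facet normal 0.0000 0.0000 -1.0000
    outer loop
      vertex 24.2 17.3 0.0
      vertex 24.2 0.0 0.0
      vertex 0.0 0.0 0.0
    endloop
  endfacet
  facet normal 0.0000 0.0000 -1.0000
    outer loop
      vertex 0.0 17.3 0.0
      vertex 24.2 17.3 0.0
      vertex 0.0 0.0 0.0
    endloop
  endfacet
  facet normal 0.0000 0.0000 1.0000
    outer loop
      vertex 0.0 0.0 24.5
      vertex 24.2 0.0 24.5
      vertex 24.2 17.3 24.5
    endloop
  endfacet
  facet normal 0.0000 0.0000 1.0000
    outer loop
      vertex 0.0 0.0 24.5
      vertex 24.2 17.3 24.5
      vertex 0.0 17.3 24.5
    endloop
  endfacet
  facet normal 0.0000 -1.0000 0.0000
    outer loop
      vertex 0.0 0.0 0.0
      vertex 24.2 0.0 0.0
      vertex 24.2 0.0 24.5
    endloop
  endfacet
  facet normal 0.0000 -1.0000 0.0000
    outer loop
      vertex 0.0 0.0 0.0
      vertex 24.2 0.0 24.5
      vertex 0.0 0.0 24.5
    endloop
  endfacet
  facet normal 0.0000 1.0000 0.0000
    outer loop
      vertex 24.2 17.3 24.5
      vertex 24.2 17.3 0.0
      vertex 0.0 17.3 0.0
    endloop
  endfacet
  facet normal 0.0000 1.0000 0.0000
    outer loop
      vertex 0.0 17.3 24.5
      vertex 24.2 17.3 24.5
      vertex 0.0 17.3 0.0
    endloop
  endfacet
  facet normal -1.0000 0.0000 0.0000
    outer loop
      vertex 0.0 17.3 24.5
      vertex 0.0 17.3 0.0
      vertex 0.0 0.0 0.0
    endloop
  endfacet
  facet normal -1.0000 0.0000 0.0000
    outer loop
      vertex 0.0 0.0 24.5
      vertex 0.0 17.3 24.5
      vertex 0.0 0.0 0.0
    endloop
  endfacet
  facet normal 1.0000 0.0000 0.0000
    outer loop
      vertex 24.2 0.0 0.0
      vertex 24.2 17.3 0.0
      vertex 24.2 17.3 24.5
    endloop
  endfacet
  facet normal 1.0000 0.0000 0.0000
    outer loop
      vertex 24.2 0.0 0.0
      vertex 24.2 17.3 24.5
      vertex 24.2 0.0 24.5
    endloop
  endfacet
endsolid part

The G0 Z moves step by Δz≈3.1 mm. Every layer's G1 loop is the same polygon, so the solid is a straight extrusion of it from z=0 to z≈24.5. Closing with flat bottom and top caps and triangulating gives 12 facets — a rectangular box, roughly 24.2 × 17.3 mm footprint and 24.5 mm tall.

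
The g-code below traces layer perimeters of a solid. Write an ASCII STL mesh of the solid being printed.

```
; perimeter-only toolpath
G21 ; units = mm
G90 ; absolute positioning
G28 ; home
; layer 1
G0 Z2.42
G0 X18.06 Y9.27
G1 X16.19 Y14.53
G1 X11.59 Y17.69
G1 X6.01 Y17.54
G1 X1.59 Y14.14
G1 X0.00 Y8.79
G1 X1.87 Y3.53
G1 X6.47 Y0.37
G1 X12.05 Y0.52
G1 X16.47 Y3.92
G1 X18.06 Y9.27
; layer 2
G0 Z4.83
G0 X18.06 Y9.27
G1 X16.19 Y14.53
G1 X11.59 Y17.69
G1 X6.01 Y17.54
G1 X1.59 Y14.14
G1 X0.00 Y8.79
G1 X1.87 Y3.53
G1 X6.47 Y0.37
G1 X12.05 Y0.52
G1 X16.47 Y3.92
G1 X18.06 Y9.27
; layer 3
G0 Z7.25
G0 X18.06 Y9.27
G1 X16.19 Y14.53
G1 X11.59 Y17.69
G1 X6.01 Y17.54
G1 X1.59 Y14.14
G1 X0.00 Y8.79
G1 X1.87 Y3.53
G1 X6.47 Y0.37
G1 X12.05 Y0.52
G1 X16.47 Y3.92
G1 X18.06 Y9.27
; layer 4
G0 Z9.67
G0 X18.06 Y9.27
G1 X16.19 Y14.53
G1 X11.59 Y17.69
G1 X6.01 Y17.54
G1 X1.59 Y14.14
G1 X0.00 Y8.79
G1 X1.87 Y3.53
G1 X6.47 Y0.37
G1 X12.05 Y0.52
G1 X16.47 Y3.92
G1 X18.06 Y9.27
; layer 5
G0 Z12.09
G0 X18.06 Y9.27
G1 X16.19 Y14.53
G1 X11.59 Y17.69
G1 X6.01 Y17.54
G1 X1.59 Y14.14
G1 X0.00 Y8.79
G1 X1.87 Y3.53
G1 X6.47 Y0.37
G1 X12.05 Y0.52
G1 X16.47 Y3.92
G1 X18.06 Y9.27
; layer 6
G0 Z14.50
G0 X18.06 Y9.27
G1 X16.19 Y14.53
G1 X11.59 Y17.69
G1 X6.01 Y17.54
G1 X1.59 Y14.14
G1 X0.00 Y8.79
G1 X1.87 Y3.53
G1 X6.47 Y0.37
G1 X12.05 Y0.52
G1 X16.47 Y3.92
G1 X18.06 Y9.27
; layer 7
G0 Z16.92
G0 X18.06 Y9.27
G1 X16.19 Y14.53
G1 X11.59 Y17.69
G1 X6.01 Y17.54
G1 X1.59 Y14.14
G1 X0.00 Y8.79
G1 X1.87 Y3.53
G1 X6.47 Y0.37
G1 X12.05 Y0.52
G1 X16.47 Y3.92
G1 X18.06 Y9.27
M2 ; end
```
solid part
  facet normal 0.0000 0.0000 -1.0000
    outer loop
      vertex 11.59 17.69 0.00
      vertex 16.19 14.53 0.00
      vertex 18.06 9.27 0.00
    endloop
  endfacet
  facet normal 0.0000 0.0000 -1.0000
    outer loop
      vertex 6.01 17.54 0.00
      vertex 11.59 17.69 0.00
      vertex 18.06 9.27 0.00
    endloop
  endfacet
  facet normal 0.0000 0.0000 -1.0000
    outer loop
      vertex 1.59 14.14 0.00
      vertex 6.01 17.54 0.00
      vertex 18.06 9.27 0.00
    endloop
  endfacet
  facet normal 0.0000 0.0000 -1.0000
    outer loop
      vertex 0.00 8.79 0.00
      vertex 1.59 14.14 0.00
      vertex 18.06 9.27 0.00
    endloop
  endfacet
  facet normal 0.0000 0.0000 -1.0000
    outer loop
      vertex 1.87 3.53 0.00
      vertex 0.00 8.79 0.00
      vertex 18.06 9.27 0.00
    endloop
  endfacet
  facet normal 0.0000 0.0000 -1.0000
    outer loop
      vertex 6.47 0.37 0.00
      vertex 1.87 3.53 0.00
      vertex 18.06 9.27 0.00
    endloop
  endfacet
  facet normal 0.0000 0.0000 -1.0000
    outer loop
      vertex 12.05 0.52 0.00
      vertex 6.47 0.37 0.00
      vertex 18.06 9.27 0.00
    endloop
  endfacet
  facet normal 0.0000 0.0000 -1.0000
    outer loop
      vertex 16.47 3.92 0.00
      vertex 12.05 0.52 0.00
      vertex 18.06 9.27 0.00
    endloop
  endfacet
  facet normal 0.0000 0.0000 1.0000
    outer loop
      vertex 18.06 9.27 16.92
      vertex 16.19 14.53 16.92
      vertex 11.59 17.69 16.92
    endloop
  endfacet
  facet normal 0.0000 0.0000 1.0000
    outer loop
      vertex 18.06 9.27 16.92
      vertex 11.59 17.69 16.92
      vertex 6.01 17.54 16.92
    endloop
  endfacet
  facet normal 0.0000 0.0000 1.0000
    outer loop
      vertex 18.06 9.27 16.92
      vertex 6.01 17.54 16.92
      vertex 1.59 14.14 16.92
    endloop
  endfacet
  facet normal 0.0000 0.0000 1.0000
    outer loop
      vertex 18.06 9.27 16.92
      vertex 1.59 14.14 16.92
      vertex 0.00 8.79 16.92
    endloop
  endfacet
  facet normal 0.0000 0.0000 1.0000
    outer loop
      vertex 18.06 9.27 16.92
      vertex 0.00 8.79 16.92
      vertex 1.87 3.53 16.92
    endloop
  endfacet
  facet normal 0.0000 0.0000 1.0000
    outer loop
      vertex 18.06 9.27 16.92
      vertex 1.87 3.53 16.92
      vertex 6.47 0.37 16.92
    endloop
  endfacet
  facet normal 0.0000 0.0000 1.0000
    outer loop
      vertex 18.06 9.27 16.92
      vertex 6.47 0.37 16.92
      vertex 12.05 0.52 16.92
    endloop
  endfacet
  facet normal 0.0000 0.0000 1.0000
    outer loop
      vertex 18.06 9.27 16.92
      vertex 12.05 0.52 16.92
      vertex 16.47 3.92 16.92
    endloop
  endfacet
  facet normal 0.9422 0.3350 0.0000
    outer loop
      vertex 18.06 9.27 0.00
      vertex 16.19 14.53 0.00
      vertex 16.19 14.53 16.92
    endloop
  endfacet
  facet normal 0.9422 0.3350 0.0000
    outer loop
      vertex 18.06 9.27 0.00
      vertex 16.19 14.53 16.92
      vertex 18.06 9.27 16.92
    endloop
  endfacet
  facet normal 0.5662 0.8243 0.0000
    outer loop
      vertex 16.19 14.53 0.00
      vertex 11.59 17.69 0.00
      vertex 11.59 17.69 16.92
    endloop
  endfacet
  facet normal 0.5662 0.8243 0.0000
    outer loop
      vertex 16.19 14.53 0.00
      vertex 11.59 17.69 16.92
      vertex 16.19 14.53 16.92
    endloop
  endfacet
  facet normal -0.0269 0.9996 0.0000
    outer loop
      vertex 11.59 17.69 0.00
      vertex 6.01 17.54 0.00
      vertex 6.01 17.54 16.92
    endloop
  endfacet
  facet normal -0.0269 0.9996 0.0000
    outer loop
      vertex 11.59 17.69 0.00
      vertex 6.01 17.54 16.92
      vertex 11.59 17.69 16.92
    endloop
  endfacet
  facet normal -0.6097 0.7926 0.0000
    outer loop
      vertex 6.01 17.54 0.00
      vertex 1.59 14.14 0.00
      vertex 1.59 14.14 16.92
    endloop
  endfacet
  facet normal -0.6097 0.7926 0.0000
    outer loop
      vertex 6.01 17.54 0.00
      vertex 1.59 14.14 16.92
      vertex 6.01 17.54 16.92
    endloop
  endfacet
  facet normal -0.9586 0.2849 0.0000
    outer loop
      vertex 1.59 14.14 0.00
      vertex 0.00 8.79 0.00
      vertex 0.00 8.79 16.92
    endloop
  endfacet
  facet normal -0.9586 0.2849 0.0000
    outer loop
      vertex 1.59 14.14 0.00
      vertex 0.00 8.79 16.92
      vertex 1.59 14.14 16.92
    endloop
  endfacet
  facet normal -0.9422 -0.3350 0.0000
    outer loop
      vertex 0.00 8.79 0.00
      vertex 1.87 3.53 0.00
      vertex 1.87 3.53 16.92
    endloop
  endfacet
  facet normal -0.9422 -0.3350 0.0000
    outer loop
      vertex 0.00 8.79 0.00
      vertex 1.87 3.53 16.92
      vertex 0.00 8.79 16.92
    endloop
  endfacet
  facet normal -0.5662 -0.8243 0.0000
    outer loop
      vertex 1.87 3.53 0.00
      vertex 6.47 0.37 0.00
      vertex 6.47 0.37 16.92
    endloop
  endfacet
  facet normal -0.5662 -0.8243 0.0000
    outer loop
      vertex 1.87 3.53 0.00
      vertex 6.47 0.37 16.92
      vertex 1.87 3.53 16.92
    endloop
  endfacet
  facet normal 0.0269 -0.9996 0.0000
    outer loop
      vertex 6.47 0.37 0.00
      vertex 12.05 0.52 0.00
      vertex 12.05 0.52 16.92
    endloop
  endfacet
  facet normal 0.0269 -0.9996 0.0000
    outer loop
      vertex 6.47 0.37 0.00
      vertex 12.05 0.52 16.92
      vertex 6.47 0.37 16.92
    endloop
  endfacet
  facet normal 0.6097 -0.7926 0.0000
    outer loop
      vertex 12.05 0.52 0.00
      vertex 16.47 3.92 0.00
      vertex 16.47 3.92 16.92
    endloop
  endfacet
  facet normal 0.6097 -0.7926 0.0000
    outer loop
      vertex 12.05 0.52 0.00
      vertex 16.47 3.92 16.92
      vertex 12.05 0.52 16.92
    endloop
  endfacet
  facet normal 0.9586 -0.2849 0.0000
    outer loop
      vertex 16.47 3.92 0.00
      vertex 18.06 9.27 0.00
      vertex 18.06 9.27 16.92
    endloop
  endfacet
  facet normal 0.9586 -0.2849 0.0000
    outer loop
      vertex 16.47 3.92 0.00
      vertex 18.06 9.27 16.92
      vertex 16.47 3.92 16.92
    endloop
  endfacet
endsolid part

The G0 Z moves step by Δz≈2.42 mm. Every layer's G1 loop is the same polygon, so the solid is a straight extrusion of it from z=0 to z≈16.9. Closing with flat bottom and top caps and triangulating gives 36 facets — a regular 10-sided prism (a cylinder approximated with 10 flat sides), circumscribed radius ≈ 9.03 mm, height ≈ 16.9 mm.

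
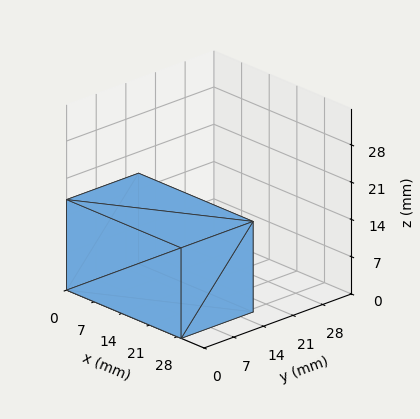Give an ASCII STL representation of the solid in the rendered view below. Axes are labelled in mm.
Reading the render: the shape is a rectangular box, roughly 29 × 17 mm footprint and 17 mm tall (dimensions read to the nearest mm from the axis ticks). For the STL, each face is triangulated and given an outward normal.

solid part
  facet normal 0.0000 0.0000 -1.0000
    outer loop
      vertex 29.0 17.0 0.0
      vertex 29.0 0.0 0.0
      vertex 0.0 0.0 0.0
    endloop
  endfacet
  facet normal 0.0000 0.0000 -1.0000
    outer loop
      vertex 0.0 17.0 0.0
      vertex 29.0 17.0 0.0
      vertex 0.0 0.0 0.0
    endloop
  endfacet
  facet normal 0.0000 0.0000 1.0000
    outer loop
      vertex 0.0 0.0 17.0
      vertex 29.0 0.0 17.0
      vertex 29.0 17.0 17.0
    endloop
  endfacet
  facet normal 0.0000 0.0000 1.0000
    outer loop
      vertex 0.0 0.0 17.0
      vertex 29.0 17.0 17.0
      vertex 0.0 17.0 17.0
    endloop
  endfacet
  facet normal 0.0000 -1.0000 0.0000
    outer loop
      vertex 0.0 0.0 0.0
      vertex 29.0 0.0 0.0
      vertex 29.0 0.0 17.0
    endloop
  endfacet
  facet normal 0.0000 -1.0000 0.0000
    outer loop
      vertex 0.0 0.0 0.0
      vertex 29.0 0.0 17.0
      vertex 0.0 0.0 17.0
    endloop
  endfacet
  facet normal 0.0000 1.0000 0.0000
    outer loop
      vertex 29.0 17.0 17.0
      vertex 29.0 17.0 0.0
      vertex 0.0 17.0 0.0
    endloop
  endfacet
  facet normal 0.0000 1.0000 0.0000
    outer loop
      vertex 0.0 17.0 17.0
      vertex 29.0 17.0 17.0
      vertex 0.0 17.0 0.0
    endloop
  endfacet
  facet normal -1.0000 0.0000 0.0000
    outer loop
      vertex 0.0 17.0 17.0
      vertex 0.0 17.0 0.0
      vertex 0.0 0.0 0.0
    endloop
  endfacet
  facet normal -1.0000 0.0000 0.0000
    outer loop
      vertex 0.0 0.0 17.0
      vertex 0.0 17.0 17.0
      vertex 0.0 0.0 0.0
    endloop
  endfacet
  facet normal 1.0000 0.0000 0.0000
    outer loop
      vertex 29.0 0.0 0.0
      vertex 29.0 17.0 0.0
      vertex 29.0 17.0 17.0
    endloop
  endfacet
  facet normal 1.0000 0.0000 0.0000
    outer loop
      vertex 29.0 0.0 0.0
      vertex 29.0 17.0 17.0
      vertex 29.0 0.0 17.0
    endloop
  endfacet
endsolid part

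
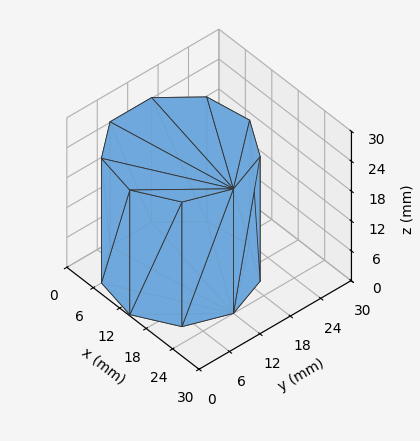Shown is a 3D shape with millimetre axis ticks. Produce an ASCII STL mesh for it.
Reading the render: the shape is a regular 9-sided prism (a cylinder approximated with 9 flat sides), circumscribed radius ≈ 12 mm, height ≈ 25 mm (dimensions read to the nearest mm from the axis ticks). For the STL, each face is triangulated and given an outward normal.

solid part
  facet normal 0.0000 0.0000 -1.0000
    outer loop
      vertex 14.08 23.82 0.00
      vertex 21.19 19.71 0.00
      vertex 24.00 12.00 0.00
    endloop
  endfacet
  facet normal 0.0000 0.0000 -1.0000
    outer loop
      vertex 6.00 22.39 0.00
      vertex 14.08 23.82 0.00
      vertex 24.00 12.00 0.00
    endloop
  endfacet
  facet normal 0.0000 0.0000 -1.0000
    outer loop
      vertex 0.72 16.10 0.00
      vertex 6.00 22.39 0.00
      vertex 24.00 12.00 0.00
    endloop
  endfacet
  facet normal 0.0000 0.0000 -1.0000
    outer loop
      vertex 0.72 7.90 0.00
      vertex 0.72 16.10 0.00
      vertex 24.00 12.00 0.00
    endloop
  endfacet
  facet normal 0.0000 0.0000 -1.0000
    outer loop
      vertex 6.00 1.61 0.00
      vertex 0.72 7.90 0.00
      vertex 24.00 12.00 0.00
    endloop
  endfacet
  facet normal 0.0000 0.0000 -1.0000
    outer loop
      vertex 14.08 0.18 0.00
      vertex 6.00 1.61 0.00
      vertex 24.00 12.00 0.00
    endloop
  endfacet
  facet normal 0.0000 0.0000 -1.0000
    outer loop
      vertex 21.19 4.29 0.00
      vertex 14.08 0.18 0.00
      vertex 24.00 12.00 0.00
    endloop
  endfacet
  facet normal 0.0000 0.0000 1.0000
    outer loop
      vertex 24.00 12.00 25.00
      vertex 21.19 19.71 25.00
      vertex 14.08 23.82 25.00
    endloop
  endfacet
  facet normal 0.0000 0.0000 1.0000
    outer loop
      vertex 24.00 12.00 25.00
      vertex 14.08 23.82 25.00
      vertex 6.00 22.39 25.00
    endloop
  endfacet
  facet normal 0.0000 0.0000 1.0000
    outer loop
      vertex 24.00 12.00 25.00
      vertex 6.00 22.39 25.00
      vertex 0.72 16.10 25.00
    endloop
  endfacet
  facet normal 0.0000 0.0000 1.0000
    outer loop
      vertex 24.00 12.00 25.00
      vertex 0.72 16.10 25.00
      vertex 0.72 7.90 25.00
    endloop
  endfacet
  facet normal 0.0000 0.0000 1.0000
    outer loop
      vertex 24.00 12.00 25.00
      vertex 0.72 7.90 25.00
      vertex 6.00 1.61 25.00
    endloop
  endfacet
  facet normal 0.0000 0.0000 1.0000
    outer loop
      vertex 24.00 12.00 25.00
      vertex 6.00 1.61 25.00
      vertex 14.08 0.18 25.00
    endloop
  endfacet
  facet normal 0.0000 0.0000 1.0000
    outer loop
      vertex 24.00 12.00 25.00
      vertex 14.08 0.18 25.00
      vertex 21.19 4.29 25.00
    endloop
  endfacet
  facet normal 0.9395 0.3424 0.0000
    outer loop
      vertex 24.00 12.00 0.00
      vertex 21.19 19.71 0.00
      vertex 21.19 19.71 25.00
    endloop
  endfacet
  facet normal 0.9395 0.3424 0.0000
    outer loop
      vertex 24.00 12.00 0.00
      vertex 21.19 19.71 25.00
      vertex 24.00 12.00 25.00
    endloop
  endfacet
  facet normal 0.5005 0.8658 0.0000
    outer loop
      vertex 21.19 19.71 0.00
      vertex 14.08 23.82 0.00
      vertex 14.08 23.82 25.00
    endloop
  endfacet
  facet normal 0.5005 0.8658 0.0000
    outer loop
      vertex 21.19 19.71 0.00
      vertex 14.08 23.82 25.00
      vertex 21.19 19.71 25.00
    endloop
  endfacet
  facet normal -0.1743 0.9847 0.0000
    outer loop
      vertex 14.08 23.82 0.00
      vertex 6.00 22.39 0.00
      vertex 6.00 22.39 25.00
    endloop
  endfacet
  facet normal -0.1743 0.9847 0.0000
    outer loop
      vertex 14.08 23.82 0.00
      vertex 6.00 22.39 25.00
      vertex 14.08 23.82 25.00
    endloop
  endfacet
  facet normal -0.7659 0.6429 0.0000
    outer loop
      vertex 6.00 22.39 0.00
      vertex 0.72 16.10 0.00
      vertex 0.72 16.10 25.00
    endloop
  endfacet
  facet normal -0.7659 0.6429 0.0000
    outer loop
      vertex 6.00 22.39 0.00
      vertex 0.72 16.10 25.00
      vertex 6.00 22.39 25.00
    endloop
  endfacet
  facet normal -1.0000 0.0000 0.0000
    outer loop
      vertex 0.72 16.10 0.00
      vertex 0.72 7.90 0.00
      vertex 0.72 7.90 25.00
    endloop
  endfacet
  facet normal -1.0000 0.0000 0.0000
    outer loop
      vertex 0.72 16.10 0.00
      vertex 0.72 7.90 25.00
      vertex 0.72 16.10 25.00
    endloop
  endfacet
  facet normal -0.7659 -0.6429 0.0000
    outer loop
      vertex 0.72 7.90 0.00
      vertex 6.00 1.61 0.00
      vertex 6.00 1.61 25.00
    endloop
  endfacet
  facet normal -0.7659 -0.6429 0.0000
    outer loop
      vertex 0.72 7.90 0.00
      vertex 6.00 1.61 25.00
      vertex 0.72 7.90 25.00
    endloop
  endfacet
  facet normal -0.1743 -0.9847 0.0000
    outer loop
      vertex 6.00 1.61 0.00
      vertex 14.08 0.18 0.00
      vertex 14.08 0.18 25.00
    endloop
  endfacet
  facet normal -0.1743 -0.9847 0.0000
    outer loop
      vertex 6.00 1.61 0.00
      vertex 14.08 0.18 25.00
      vertex 6.00 1.61 25.00
    endloop
  endfacet
  facet normal 0.5005 -0.8658 0.0000
    outer loop
      vertex 14.08 0.18 0.00
      vertex 21.19 4.29 0.00
      vertex 21.19 4.29 25.00
    endloop
  endfacet
  facet normal 0.5005 -0.8658 0.0000
    outer loop
      vertex 14.08 0.18 0.00
      vertex 21.19 4.29 25.00
      vertex 14.08 0.18 25.00
    endloop
  endfacet
  facet normal 0.9395 -0.3424 0.0000
    outer loop
      vertex 21.19 4.29 0.00
      vertex 24.00 12.00 0.00
      vertex 24.00 12.00 25.00
    endloop
  endfacet
  facet normal 0.9395 -0.3424 0.0000
    outer loop
      vertex 21.19 4.29 0.00
      vertex 24.00 12.00 25.00
      vertex 21.19 4.29 25.00
    endloop
  endfacet
endsolid part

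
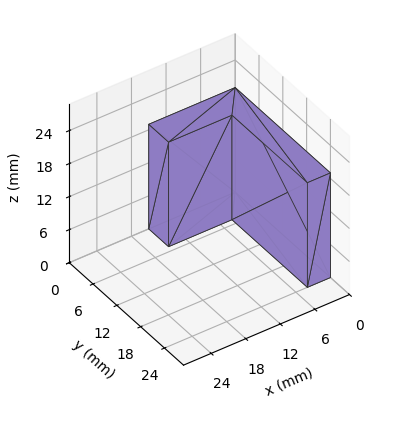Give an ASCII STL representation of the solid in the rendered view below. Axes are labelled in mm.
Reading the render: the shape is an L-shaped prism: outer 15 × 24 mm, arm thicknesses ≈ 5 mm (horizontal) and 4 mm (vertical), extruded 19 mm in z (dimensions read to the nearest mm from the axis ticks). For the STL, each face is triangulated and given an outward normal.

solid part
  facet normal 0.0000 0.0000 -1.0000
    outer loop
      vertex 15.00 5.00 0.00
      vertex 15.00 0.00 0.00
      vertex 0.00 0.00 0.00
    endloop
  endfacet
  facet normal 0.0000 0.0000 -1.0000
    outer loop
      vertex 4.00 5.00 0.00
      vertex 15.00 5.00 0.00
      vertex 0.00 0.00 0.00
    endloop
  endfacet
  facet normal 0.0000 0.0000 -1.0000
    outer loop
      vertex 4.00 24.00 0.00
      vertex 4.00 5.00 0.00
      vertex 0.00 0.00 0.00
    endloop
  endfacet
  facet normal 0.0000 0.0000 -1.0000
    outer loop
      vertex 0.00 24.00 0.00
      vertex 4.00 24.00 0.00
      vertex 0.00 0.00 0.00
    endloop
  endfacet
  facet normal 0.0000 0.0000 1.0000
    outer loop
      vertex 0.00 0.00 19.00
      vertex 15.00 0.00 19.00
      vertex 15.00 5.00 19.00
    endloop
  endfacet
  facet normal 0.0000 0.0000 1.0000
    outer loop
      vertex 0.00 0.00 19.00
      vertex 15.00 5.00 19.00
      vertex 4.00 5.00 19.00
    endloop
  endfacet
  facet normal 0.0000 0.0000 1.0000
    outer loop
      vertex 0.00 0.00 19.00
      vertex 4.00 5.00 19.00
      vertex 4.00 24.00 19.00
    endloop
  endfacet
  facet normal 0.0000 0.0000 1.0000
    outer loop
      vertex 0.00 0.00 19.00
      vertex 4.00 24.00 19.00
      vertex 0.00 24.00 19.00
    endloop
  endfacet
  facet normal 0.0000 -1.0000 0.0000
    outer loop
      vertex 0.00 0.00 0.00
      vertex 15.00 0.00 0.00
      vertex 15.00 0.00 19.00
    endloop
  endfacet
  facet normal 0.0000 -1.0000 0.0000
    outer loop
      vertex 0.00 0.00 0.00
      vertex 15.00 0.00 19.00
      vertex 0.00 0.00 19.00
    endloop
  endfacet
  facet normal 1.0000 0.0000 0.0000
    outer loop
      vertex 15.00 0.00 0.00
      vertex 15.00 5.00 0.00
      vertex 15.00 5.00 19.00
    endloop
  endfacet
  facet normal 1.0000 0.0000 0.0000
    outer loop
      vertex 15.00 0.00 0.00
      vertex 15.00 5.00 19.00
      vertex 15.00 0.00 19.00
    endloop
  endfacet
  facet normal 0.0000 1.0000 0.0000
    outer loop
      vertex 15.00 5.00 0.00
      vertex 4.00 5.00 0.00
      vertex 4.00 5.00 19.00
    endloop
  endfacet
  facet normal 0.0000 1.0000 0.0000
    outer loop
      vertex 15.00 5.00 0.00
      vertex 4.00 5.00 19.00
      vertex 15.00 5.00 19.00
    endloop
  endfacet
  facet normal 1.0000 0.0000 0.0000
    outer loop
      vertex 4.00 5.00 0.00
      vertex 4.00 24.00 0.00
      vertex 4.00 24.00 19.00
    endloop
  endfacet
  facet normal 1.0000 0.0000 0.0000
    outer loop
      vertex 4.00 5.00 0.00
      vertex 4.00 24.00 19.00
      vertex 4.00 5.00 19.00
    endloop
  endfacet
  facet normal 0.0000 1.0000 0.0000
    outer loop
      vertex 4.00 24.00 0.00
      vertex 0.00 24.00 0.00
      vertex 0.00 24.00 19.00
    endloop
  endfacet
  facet normal 0.0000 1.0000 0.0000
    outer loop
      vertex 4.00 24.00 0.00
      vertex 0.00 24.00 19.00
      vertex 4.00 24.00 19.00
    endloop
  endfacet
  facet normal -1.0000 0.0000 0.0000
    outer loop
      vertex 0.00 24.00 0.00
      vertex 0.00 0.00 0.00
      vertex 0.00 0.00 19.00
    endloop
  endfacet
  facet normal -1.0000 0.0000 0.0000
    outer loop
      vertex 0.00 24.00 0.00
      vertex 0.00 0.00 19.00
      vertex 0.00 24.00 19.00
    endloop
  endfacet
endsolid part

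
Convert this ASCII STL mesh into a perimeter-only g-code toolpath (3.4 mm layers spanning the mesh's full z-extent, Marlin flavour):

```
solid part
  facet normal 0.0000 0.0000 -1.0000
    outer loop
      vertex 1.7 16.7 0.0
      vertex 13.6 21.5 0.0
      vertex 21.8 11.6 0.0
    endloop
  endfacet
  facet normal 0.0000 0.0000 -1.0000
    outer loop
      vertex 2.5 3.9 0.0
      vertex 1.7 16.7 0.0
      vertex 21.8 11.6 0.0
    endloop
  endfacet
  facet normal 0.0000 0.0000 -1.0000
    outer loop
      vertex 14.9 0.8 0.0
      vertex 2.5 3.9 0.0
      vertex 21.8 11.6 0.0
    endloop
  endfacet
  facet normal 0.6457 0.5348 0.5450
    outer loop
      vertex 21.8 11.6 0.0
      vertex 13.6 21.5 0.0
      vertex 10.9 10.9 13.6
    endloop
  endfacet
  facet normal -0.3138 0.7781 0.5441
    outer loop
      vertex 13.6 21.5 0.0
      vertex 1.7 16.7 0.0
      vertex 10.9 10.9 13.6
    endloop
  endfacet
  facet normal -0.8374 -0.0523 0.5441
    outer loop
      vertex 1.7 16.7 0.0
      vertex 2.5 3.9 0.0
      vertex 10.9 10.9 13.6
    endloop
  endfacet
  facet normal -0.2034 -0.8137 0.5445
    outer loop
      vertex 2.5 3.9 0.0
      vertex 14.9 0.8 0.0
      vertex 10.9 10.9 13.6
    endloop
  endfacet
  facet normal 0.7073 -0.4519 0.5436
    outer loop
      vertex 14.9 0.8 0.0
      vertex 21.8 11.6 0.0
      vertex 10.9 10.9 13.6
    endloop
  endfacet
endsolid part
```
; perimeter-only toolpath
G21 ; units = mm
G90 ; absolute positioning
G28 ; home
; layer 1
G0 Z3.4
G0 X19.1 Y11.4
G1 X12.9 Y18.9
G1 X4.0 Y15.2
G1 X4.6 Y5.7
G1 X13.9 Y3.3
G1 X19.1 Y11.4
; layer 2
G0 Z6.8
G0 X16.4 Y11.2
G1 X12.2 Y16.2
G1 X6.3 Y13.8
G1 X6.7 Y7.4
G1 X12.9 Y5.9
G1 X16.4 Y11.2
; layer 3
G0 Z10.2
G0 X13.6 Y11.1
G1 X11.6 Y13.6
G1 X8.6 Y12.4
G1 X8.8 Y9.2
G1 X11.9 Y8.4
G1 X13.6 Y11.1
M2 ; end

The solid is a regular 5-sided pyramid, base circumscribed radius ≈ 10.9 mm, apex at z ≈ 13.6 mm. Slicing at Δz = 3.4 mm — 4 equal slices spanning the solid's height, so layer i sits at z = i·h/4 — gives 3 non-empty perimeters. Each is a 5-segment closed polygon; G0 lifts to the layer z and rapids to the start vertex, then G1 traces the edges. The cross-section shrinks linearly with z (the slice at the apex is degenerate and omitted).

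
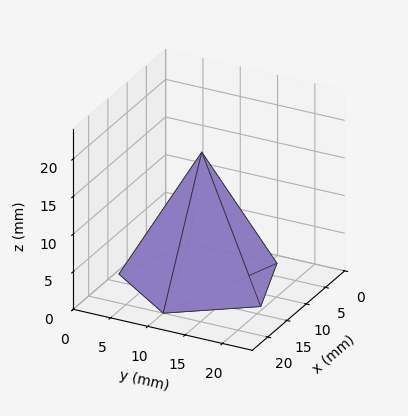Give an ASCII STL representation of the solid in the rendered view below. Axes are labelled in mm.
Reading the render: the shape is a regular 5-sided pyramid, base circumscribed radius ≈ 10 mm, apex at z ≈ 17 mm (dimensions read to the nearest mm from the axis ticks). For the STL, each face is triangulated and given an outward normal.

solid part
  facet normal 0.0000 0.0000 -1.0000
    outer loop
      vertex 1.9 15.9 0.0
      vertex 13.1 19.5 0.0
      vertex 20.0 10.0 0.0
    endloop
  endfacet
  facet normal 0.0000 0.0000 -1.0000
    outer loop
      vertex 1.9 4.1 0.0
      vertex 1.9 15.9 0.0
      vertex 20.0 10.0 0.0
    endloop
  endfacet
  facet normal 0.0000 0.0000 -1.0000
    outer loop
      vertex 13.1 0.5 0.0
      vertex 1.9 4.1 0.0
      vertex 20.0 10.0 0.0
    endloop
  endfacet
  facet normal 0.7306 0.5306 0.4298
    outer loop
      vertex 20.0 10.0 0.0
      vertex 13.1 19.5 0.0
      vertex 10.0 10.0 17.0
    endloop
  endfacet
  facet normal -0.2763 0.8595 0.4300
    outer loop
      vertex 13.1 19.5 0.0
      vertex 1.9 15.9 0.0
      vertex 10.0 10.0 17.0
    endloop
  endfacet
  facet normal -0.9028 0.0000 0.4301
    outer loop
      vertex 1.9 15.9 0.0
      vertex 1.9 4.1 0.0
      vertex 10.0 10.0 17.0
    endloop
  endfacet
  facet normal -0.2763 -0.8595 0.4300
    outer loop
      vertex 1.9 4.1 0.0
      vertex 13.1 0.5 0.0
      vertex 10.0 10.0 17.0
    endloop
  endfacet
  facet normal 0.7306 -0.5306 0.4298
    outer loop
      vertex 13.1 0.5 0.0
      vertex 20.0 10.0 0.0
      vertex 10.0 10.0 17.0
    endloop
  endfacet
endsolid part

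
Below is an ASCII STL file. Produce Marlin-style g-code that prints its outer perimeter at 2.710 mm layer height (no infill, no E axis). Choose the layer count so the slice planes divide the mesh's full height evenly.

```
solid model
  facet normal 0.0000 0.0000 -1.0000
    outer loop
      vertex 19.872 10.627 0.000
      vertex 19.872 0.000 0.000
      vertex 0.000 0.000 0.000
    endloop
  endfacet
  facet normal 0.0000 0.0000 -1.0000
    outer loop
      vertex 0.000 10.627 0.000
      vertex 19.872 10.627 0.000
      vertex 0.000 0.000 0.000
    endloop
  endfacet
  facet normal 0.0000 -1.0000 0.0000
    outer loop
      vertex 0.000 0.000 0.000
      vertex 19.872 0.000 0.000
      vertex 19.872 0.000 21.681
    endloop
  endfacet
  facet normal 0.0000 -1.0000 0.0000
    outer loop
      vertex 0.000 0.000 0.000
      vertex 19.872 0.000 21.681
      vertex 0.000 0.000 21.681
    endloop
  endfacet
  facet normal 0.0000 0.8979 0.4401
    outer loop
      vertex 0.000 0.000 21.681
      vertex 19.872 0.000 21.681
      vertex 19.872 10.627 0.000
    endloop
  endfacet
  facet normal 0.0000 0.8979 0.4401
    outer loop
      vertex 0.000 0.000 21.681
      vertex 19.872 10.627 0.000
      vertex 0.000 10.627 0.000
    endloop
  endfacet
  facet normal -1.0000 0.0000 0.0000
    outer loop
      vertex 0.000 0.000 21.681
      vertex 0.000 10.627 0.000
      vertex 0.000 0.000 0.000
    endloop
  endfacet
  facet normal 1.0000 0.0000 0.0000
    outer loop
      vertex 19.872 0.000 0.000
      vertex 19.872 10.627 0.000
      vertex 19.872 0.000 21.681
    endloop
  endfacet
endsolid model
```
; perimeter-only toolpath
G21 ; units = mm
G90 ; absolute positioning
G28 ; home
; layer 1
G0 Z2.710
G0 X0.000 Y0.000
G1 X19.872 Y0.000
G1 X19.872 Y9.299
G1 X0.000 Y9.299
G1 X0.000 Y0.000
; layer 2
G0 Z5.420
G0 X0.000 Y0.000
G1 X19.872 Y0.000
G1 X19.872 Y7.970
G1 X0.000 Y7.970
G1 X0.000 Y0.000
; layer 3
G0 Z8.130
G0 X0.000 Y0.000
G1 X19.872 Y0.000
G1 X19.872 Y6.642
G1 X0.000 Y6.642
G1 X0.000 Y0.000
; layer 4
G0 Z10.841
G0 X0.000 Y0.000
G1 X19.872 Y0.000
G1 X19.872 Y5.314
G1 X0.000 Y5.314
G1 X0.000 Y0.000
; layer 5
G0 Z13.551
G0 X0.000 Y0.000
G1 X19.872 Y0.000
G1 X19.872 Y3.985
G1 X0.000 Y3.985
G1 X0.000 Y0.000
; layer 6
G0 Z16.261
G0 X0.000 Y0.000
G1 X19.872 Y0.000
G1 X19.872 Y2.657
G1 X0.000 Y2.657
G1 X0.000 Y0.000
; layer 7
G0 Z18.971
G0 X0.000 Y0.000
G1 X19.872 Y0.000
G1 X19.872 Y1.328
G1 X0.000 Y1.328
G1 X0.000 Y0.000
M2 ; end

The solid is a wedge (ramp): 19.9 × 10.6 mm base, rising to 21.7 mm along the y=0 edge and sloping linearly to z=0 at y=10.6. Slicing at Δz = 2.710 mm — 8 equal slices spanning the solid's height, so layer i sits at z = i·h/8 — gives 7 non-empty perimeters. Each is a 4-segment closed polygon; G0 lifts to the layer z and rapids to the start vertex, then G1 traces the edges. The cross-section shrinks linearly with z (the slice at the apex is degenerate and omitted).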